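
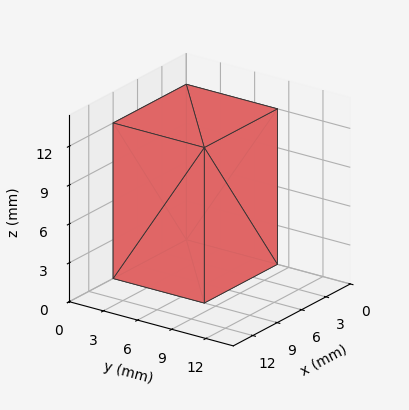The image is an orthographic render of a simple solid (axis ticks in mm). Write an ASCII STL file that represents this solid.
Reading the render: the shape is a rectangular box, roughly 9 × 8 mm footprint and 12 mm tall (dimensions read to the nearest mm from the axis ticks). For the STL, each face is triangulated and given an outward normal.

solid part
  facet normal 0.0000 0.0000 -1.0000
    outer loop
      vertex 9.00 8.00 0.00
      vertex 9.00 0.00 0.00
      vertex 0.00 0.00 0.00
    endloop
  endfacet
  facet normal 0.0000 0.0000 -1.0000
    outer loop
      vertex 0.00 8.00 0.00
      vertex 9.00 8.00 0.00
      vertex 0.00 0.00 0.00
    endloop
  endfacet
  facet normal 0.0000 0.0000 1.0000
    outer loop
      vertex 0.00 0.00 12.00
      vertex 9.00 0.00 12.00
      vertex 9.00 8.00 12.00
    endloop
  endfacet
  facet normal 0.0000 0.0000 1.0000
    outer loop
      vertex 0.00 0.00 12.00
      vertex 9.00 8.00 12.00
      vertex 0.00 8.00 12.00
    endloop
  endfacet
  facet normal 0.0000 -1.0000 0.0000
    outer loop
      vertex 0.00 0.00 0.00
      vertex 9.00 0.00 0.00
      vertex 9.00 0.00 12.00
    endloop
  endfacet
  facet normal 0.0000 -1.0000 0.0000
    outer loop
      vertex 0.00 0.00 0.00
      vertex 9.00 0.00 12.00
      vertex 0.00 0.00 12.00
    endloop
  endfacet
  facet normal 0.0000 1.0000 0.0000
    outer loop
      vertex 9.00 8.00 12.00
      vertex 9.00 8.00 0.00
      vertex 0.00 8.00 0.00
    endloop
  endfacet
  facet normal 0.0000 1.0000 0.0000
    outer loop
      vertex 0.00 8.00 12.00
      vertex 9.00 8.00 12.00
      vertex 0.00 8.00 0.00
    endloop
  endfacet
  facet normal -1.0000 0.0000 0.0000
    outer loop
      vertex 0.00 8.00 12.00
      vertex 0.00 8.00 0.00
      vertex 0.00 0.00 0.00
    endloop
  endfacet
  facet normal -1.0000 0.0000 0.0000
    outer loop
      vertex 0.00 0.00 12.00
      vertex 0.00 8.00 12.00
      vertex 0.00 0.00 0.00
    endloop
  endfacet
  facet normal 1.0000 0.0000 0.0000
    outer loop
      vertex 9.00 0.00 0.00
      vertex 9.00 8.00 0.00
      vertex 9.00 8.00 12.00
    endloop
  endfacet
  facet normal 1.0000 0.0000 0.0000
    outer loop
      vertex 9.00 0.00 0.00
      vertex 9.00 8.00 12.00
      vertex 9.00 0.00 12.00
    endloop
  endfacet
endsolid part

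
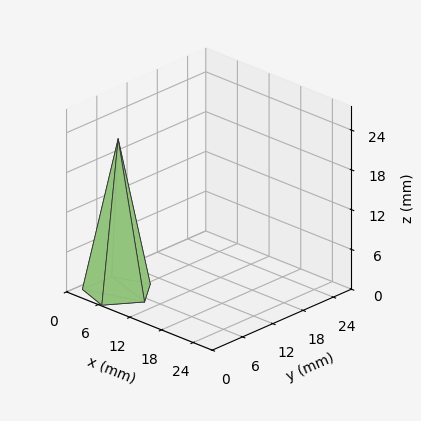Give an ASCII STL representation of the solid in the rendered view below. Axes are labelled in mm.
Reading the render: the shape is a regular 5-sided pyramid, base circumscribed radius ≈ 5 mm, apex at z ≈ 23 mm (dimensions read to the nearest mm from the axis ticks). For the STL, each face is triangulated and given an outward normal.

solid part
  facet normal 0.0000 0.0000 -1.0000
    outer loop
      vertex 1.0 7.9 0.0
      vertex 6.5 9.8 0.0
      vertex 10.0 5.0 0.0
    endloop
  endfacet
  facet normal 0.0000 0.0000 -1.0000
    outer loop
      vertex 1.0 2.1 0.0
      vertex 1.0 7.9 0.0
      vertex 10.0 5.0 0.0
    endloop
  endfacet
  facet normal 0.0000 0.0000 -1.0000
    outer loop
      vertex 6.5 0.2 0.0
      vertex 1.0 2.1 0.0
      vertex 10.0 5.0 0.0
    endloop
  endfacet
  facet normal 0.7958 0.5803 0.1730
    outer loop
      vertex 10.0 5.0 0.0
      vertex 6.5 9.8 0.0
      vertex 5.0 5.0 23.0
    endloop
  endfacet
  facet normal -0.3216 0.9309 0.1733
    outer loop
      vertex 6.5 9.8 0.0
      vertex 1.0 7.9 0.0
      vertex 5.0 5.0 23.0
    endloop
  endfacet
  facet normal -0.9852 0.0000 0.1713
    outer loop
      vertex 1.0 7.9 0.0
      vertex 1.0 2.1 0.0
      vertex 5.0 5.0 23.0
    endloop
  endfacet
  facet normal -0.3216 -0.9309 0.1733
    outer loop
      vertex 1.0 2.1 0.0
      vertex 6.5 0.2 0.0
      vertex 5.0 5.0 23.0
    endloop
  endfacet
  facet normal 0.7958 -0.5803 0.1730
    outer loop
      vertex 6.5 0.2 0.0
      vertex 10.0 5.0 0.0
      vertex 5.0 5.0 23.0
    endloop
  endfacet
endsolid part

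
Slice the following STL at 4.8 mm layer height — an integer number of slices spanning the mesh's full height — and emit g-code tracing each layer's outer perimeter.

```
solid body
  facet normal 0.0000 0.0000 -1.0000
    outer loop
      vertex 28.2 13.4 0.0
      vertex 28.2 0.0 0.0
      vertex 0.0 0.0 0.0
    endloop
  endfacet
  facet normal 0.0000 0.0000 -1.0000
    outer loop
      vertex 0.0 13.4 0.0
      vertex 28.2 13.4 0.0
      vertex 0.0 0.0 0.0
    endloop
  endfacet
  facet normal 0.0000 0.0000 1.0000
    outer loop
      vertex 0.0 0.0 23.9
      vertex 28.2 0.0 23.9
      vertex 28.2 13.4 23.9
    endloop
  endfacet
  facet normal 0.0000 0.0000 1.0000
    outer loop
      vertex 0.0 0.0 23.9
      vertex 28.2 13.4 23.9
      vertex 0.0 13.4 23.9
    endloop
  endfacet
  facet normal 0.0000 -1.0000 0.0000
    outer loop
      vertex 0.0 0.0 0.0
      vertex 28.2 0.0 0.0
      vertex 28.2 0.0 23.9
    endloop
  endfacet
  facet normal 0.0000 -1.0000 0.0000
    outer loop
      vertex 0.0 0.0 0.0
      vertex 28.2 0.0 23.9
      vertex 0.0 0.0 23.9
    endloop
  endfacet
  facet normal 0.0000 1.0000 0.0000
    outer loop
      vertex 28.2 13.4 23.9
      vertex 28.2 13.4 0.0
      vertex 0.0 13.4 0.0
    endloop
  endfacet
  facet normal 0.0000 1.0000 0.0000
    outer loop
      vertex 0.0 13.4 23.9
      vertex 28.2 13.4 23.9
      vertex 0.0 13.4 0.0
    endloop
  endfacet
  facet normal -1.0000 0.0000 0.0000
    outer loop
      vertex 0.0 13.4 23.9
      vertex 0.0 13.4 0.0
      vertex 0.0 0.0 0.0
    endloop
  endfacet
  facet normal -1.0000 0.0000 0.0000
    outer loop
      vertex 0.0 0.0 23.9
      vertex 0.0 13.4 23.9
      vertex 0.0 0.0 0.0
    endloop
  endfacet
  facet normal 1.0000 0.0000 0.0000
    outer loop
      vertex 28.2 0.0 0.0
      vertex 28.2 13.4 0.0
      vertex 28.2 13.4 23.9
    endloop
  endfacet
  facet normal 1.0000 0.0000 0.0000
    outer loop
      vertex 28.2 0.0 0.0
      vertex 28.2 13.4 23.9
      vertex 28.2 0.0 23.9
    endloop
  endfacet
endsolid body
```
; perimeter-only toolpath
G21 ; units = mm
G90 ; absolute positioning
G28 ; home
; layer 1
G0 Z4.8
G0 X0.0 Y0.0
G1 X28.2 Y0.0
G1 X28.2 Y13.4
G1 X0.0 Y13.4
G1 X0.0 Y0.0
; layer 2
G0 Z9.6
G0 X0.0 Y0.0
G1 X28.2 Y0.0
G1 X28.2 Y13.4
G1 X0.0 Y13.4
G1 X0.0 Y0.0
; layer 3
G0 Z14.3
G0 X0.0 Y0.0
G1 X28.2 Y0.0
G1 X28.2 Y13.4
G1 X0.0 Y13.4
G1 X0.0 Y0.0
; layer 4
G0 Z19.1
G0 X0.0 Y0.0
G1 X28.2 Y0.0
G1 X28.2 Y13.4
G1 X0.0 Y13.4
G1 X0.0 Y0.0
; layer 5
G0 Z23.9
G0 X0.0 Y0.0
G1 X28.2 Y0.0
G1 X28.2 Y13.4
G1 X0.0 Y13.4
G1 X0.0 Y0.0
M2 ; end

The solid is a rectangular box, roughly 28.2 × 13.4 mm footprint and 23.9 mm tall. Slicing at Δz = 4.8 mm — 5 equal slices spanning the solid's height, so layer i sits at z = i·h/5 — gives 5 non-empty perimeters. Each is a 4-segment closed polygon; G0 lifts to the layer z and rapids to the start vertex, then G1 traces the edges.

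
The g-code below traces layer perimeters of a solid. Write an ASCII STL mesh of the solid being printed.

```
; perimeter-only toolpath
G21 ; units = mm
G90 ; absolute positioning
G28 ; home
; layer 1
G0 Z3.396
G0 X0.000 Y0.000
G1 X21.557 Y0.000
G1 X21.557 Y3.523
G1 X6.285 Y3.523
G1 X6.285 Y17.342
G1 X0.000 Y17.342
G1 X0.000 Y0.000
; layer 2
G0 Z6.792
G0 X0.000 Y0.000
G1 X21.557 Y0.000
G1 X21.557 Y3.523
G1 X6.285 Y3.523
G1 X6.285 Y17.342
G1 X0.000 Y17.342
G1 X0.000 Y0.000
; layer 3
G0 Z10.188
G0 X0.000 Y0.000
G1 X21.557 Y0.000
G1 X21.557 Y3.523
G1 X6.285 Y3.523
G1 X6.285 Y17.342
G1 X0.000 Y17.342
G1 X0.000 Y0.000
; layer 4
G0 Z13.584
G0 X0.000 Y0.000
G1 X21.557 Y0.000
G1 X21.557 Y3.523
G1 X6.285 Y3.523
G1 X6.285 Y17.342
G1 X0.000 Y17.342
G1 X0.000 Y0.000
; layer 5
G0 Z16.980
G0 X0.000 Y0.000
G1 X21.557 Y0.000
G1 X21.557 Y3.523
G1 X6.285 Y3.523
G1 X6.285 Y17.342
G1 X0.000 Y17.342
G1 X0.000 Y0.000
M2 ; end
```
solid part
  facet normal 0.0000 0.0000 -1.0000
    outer loop
      vertex 21.557 3.523 0.000
      vertex 21.557 0.000 0.000
      vertex 0.000 0.000 0.000
    endloop
  endfacet
  facet normal 0.0000 0.0000 -1.0000
    outer loop
      vertex 6.285 3.523 0.000
      vertex 21.557 3.523 0.000
      vertex 0.000 0.000 0.000
    endloop
  endfacet
  facet normal 0.0000 0.0000 -1.0000
    outer loop
      vertex 6.285 17.342 0.000
      vertex 6.285 3.523 0.000
      vertex 0.000 0.000 0.000
    endloop
  endfacet
  facet normal 0.0000 0.0000 -1.0000
    outer loop
      vertex 0.000 17.342 0.000
      vertex 6.285 17.342 0.000
      vertex 0.000 0.000 0.000
    endloop
  endfacet
  facet normal 0.0000 0.0000 1.0000
    outer loop
      vertex 0.000 0.000 16.980
      vertex 21.557 0.000 16.980
      vertex 21.557 3.523 16.980
    endloop
  endfacet
  facet normal 0.0000 0.0000 1.0000
    outer loop
      vertex 0.000 0.000 16.980
      vertex 21.557 3.523 16.980
      vertex 6.285 3.523 16.980
    endloop
  endfacet
  facet normal 0.0000 0.0000 1.0000
    outer loop
      vertex 0.000 0.000 16.980
      vertex 6.285 3.523 16.980
      vertex 6.285 17.342 16.980
    endloop
  endfacet
  facet normal 0.0000 0.0000 1.0000
    outer loop
      vertex 0.000 0.000 16.980
      vertex 6.285 17.342 16.980
      vertex 0.000 17.342 16.980
    endloop
  endfacet
  facet normal 0.0000 -1.0000 0.0000
    outer loop
      vertex 0.000 0.000 0.000
      vertex 21.557 0.000 0.000
      vertex 21.557 0.000 16.980
    endloop
  endfacet
  facet normal 0.0000 -1.0000 0.0000
    outer loop
      vertex 0.000 0.000 0.000
      vertex 21.557 0.000 16.980
      vertex 0.000 0.000 16.980
    endloop
  endfacet
  facet normal 1.0000 0.0000 0.0000
    outer loop
      vertex 21.557 0.000 0.000
      vertex 21.557 3.523 0.000
      vertex 21.557 3.523 16.980
    endloop
  endfacet
  facet normal 1.0000 0.0000 0.0000
    outer loop
      vertex 21.557 0.000 0.000
      vertex 21.557 3.523 16.980
      vertex 21.557 0.000 16.980
    endloop
  endfacet
  facet normal 0.0000 1.0000 0.0000
    outer loop
      vertex 21.557 3.523 0.000
      vertex 6.285 3.523 0.000
      vertex 6.285 3.523 16.980
    endloop
  endfacet
  facet normal 0.0000 1.0000 0.0000
    outer loop
      vertex 21.557 3.523 0.000
      vertex 6.285 3.523 16.980
      vertex 21.557 3.523 16.980
    endloop
  endfacet
  facet normal 1.0000 0.0000 0.0000
    outer loop
      vertex 6.285 3.523 0.000
      vertex 6.285 17.342 0.000
      vertex 6.285 17.342 16.980
    endloop
  endfacet
  facet normal 1.0000 0.0000 0.0000
    outer loop
      vertex 6.285 3.523 0.000
      vertex 6.285 17.342 16.980
      vertex 6.285 3.523 16.980
    endloop
  endfacet
  facet normal 0.0000 1.0000 0.0000
    outer loop
      vertex 6.285 17.342 0.000
      vertex 0.000 17.342 0.000
      vertex 0.000 17.342 16.980
    endloop
  endfacet
  facet normal 0.0000 1.0000 0.0000
    outer loop
      vertex 6.285 17.342 0.000
      vertex 0.000 17.342 16.980
      vertex 6.285 17.342 16.980
    endloop
  endfacet
  facet normal -1.0000 0.0000 0.0000
    outer loop
      vertex 0.000 17.342 0.000
      vertex 0.000 0.000 0.000
      vertex 0.000 0.000 16.980
    endloop
  endfacet
  facet normal -1.0000 0.0000 0.0000
    outer loop
      vertex 0.000 17.342 0.000
      vertex 0.000 0.000 16.980
      vertex 0.000 17.342 16.980
    endloop
  endfacet
endsolid part

The G0 Z moves step by Δz≈3.396 mm. Every layer's G1 loop is the same polygon, so the solid is a straight extrusion of it from z=0 to z≈17. Closing with flat bottom and top caps and triangulating gives 20 facets — an L-shaped prism: outer 21.6 × 17.3 mm, arm thicknesses ≈ 3.52 mm (horizontal) and 6.29 mm (vertical), extruded 17 mm in z.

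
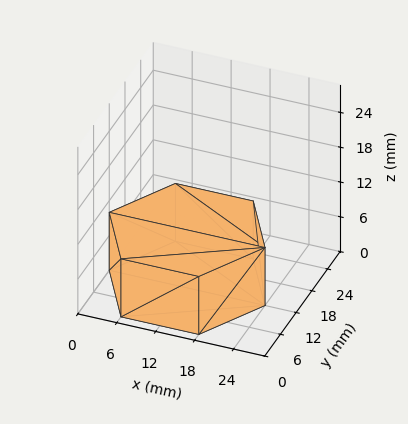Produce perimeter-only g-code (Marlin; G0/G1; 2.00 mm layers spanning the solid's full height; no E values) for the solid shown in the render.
Reading the render: the shape is a regular 6-sided prism (a cylinder approximated with 6 flat sides), circumscribed radius ≈ 12 mm, height ≈ 10 mm (dimensions read to the nearest mm from the axis ticks). For the g-code, the solid's height is divided into equal slices at the stated Δz and each level perimeter traced with G1 moves after a G0 lift.

; perimeter-only toolpath
G21 ; units = mm
G90 ; absolute positioning
G28 ; home
; layer 1
G0 Z2.00
G0 X24.00 Y12.00
G1 X18.00 Y22.39
G1 X6.00 Y22.39
G1 X0.00 Y12.00
G1 X6.00 Y1.61
G1 X18.00 Y1.61
G1 X24.00 Y12.00
; layer 2
G0 Z4.00
G0 X24.00 Y12.00
G1 X18.00 Y22.39
G1 X6.00 Y22.39
G1 X0.00 Y12.00
G1 X6.00 Y1.61
G1 X18.00 Y1.61
G1 X24.00 Y12.00
; layer 3
G0 Z6.00
G0 X24.00 Y12.00
G1 X18.00 Y22.39
G1 X6.00 Y22.39
G1 X0.00 Y12.00
G1 X6.00 Y1.61
G1 X18.00 Y1.61
G1 X24.00 Y12.00
; layer 4
G0 Z8.00
G0 X24.00 Y12.00
G1 X18.00 Y22.39
G1 X6.00 Y22.39
G1 X0.00 Y12.00
G1 X6.00 Y1.61
G1 X18.00 Y1.61
G1 X24.00 Y12.00
; layer 5
G0 Z10.00
G0 X24.00 Y12.00
G1 X18.00 Y22.39
G1 X6.00 Y22.39
G1 X0.00 Y12.00
G1 X6.00 Y1.61
G1 X18.00 Y1.61
G1 X24.00 Y12.00
M2 ; end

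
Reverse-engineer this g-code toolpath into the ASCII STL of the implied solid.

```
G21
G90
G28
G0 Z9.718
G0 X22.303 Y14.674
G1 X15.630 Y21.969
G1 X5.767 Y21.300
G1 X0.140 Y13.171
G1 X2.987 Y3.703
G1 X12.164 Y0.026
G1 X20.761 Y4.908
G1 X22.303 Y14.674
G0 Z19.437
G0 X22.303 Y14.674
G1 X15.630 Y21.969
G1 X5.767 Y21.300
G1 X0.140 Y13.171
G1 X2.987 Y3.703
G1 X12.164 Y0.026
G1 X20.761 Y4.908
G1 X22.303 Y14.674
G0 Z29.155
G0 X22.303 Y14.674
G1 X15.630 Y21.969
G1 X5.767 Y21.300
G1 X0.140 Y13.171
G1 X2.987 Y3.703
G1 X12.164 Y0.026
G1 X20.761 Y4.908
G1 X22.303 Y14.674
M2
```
solid part
  facet normal 0.0000 0.0000 -1.0000
    outer loop
      vertex 5.767 21.300 0.000
      vertex 15.630 21.969 0.000
      vertex 22.303 14.674 0.000
    endloop
  endfacet
  facet normal 0.0000 0.0000 -1.0000
    outer loop
      vertex 0.140 13.171 0.000
      vertex 5.767 21.300 0.000
      vertex 22.303 14.674 0.000
    endloop
  endfacet
  facet normal 0.0000 0.0000 -1.0000
    outer loop
      vertex 2.987 3.703 0.000
      vertex 0.140 13.171 0.000
      vertex 22.303 14.674 0.000
    endloop
  endfacet
  facet normal 0.0000 0.0000 -1.0000
    outer loop
      vertex 12.164 0.026 0.000
      vertex 2.987 3.703 0.000
      vertex 22.303 14.674 0.000
    endloop
  endfacet
  facet normal 0.0000 0.0000 -1.0000
    outer loop
      vertex 20.761 4.908 0.000
      vertex 12.164 0.026 0.000
      vertex 22.303 14.674 0.000
    endloop
  endfacet
  facet normal 0.0000 0.0000 1.0000
    outer loop
      vertex 22.303 14.674 29.155
      vertex 15.630 21.969 29.155
      vertex 5.767 21.300 29.155
    endloop
  endfacet
  facet normal 0.0000 0.0000 1.0000
    outer loop
      vertex 22.303 14.674 29.155
      vertex 5.767 21.300 29.155
      vertex 0.140 13.171 29.155
    endloop
  endfacet
  facet normal 0.0000 0.0000 1.0000
    outer loop
      vertex 22.303 14.674 29.155
      vertex 0.140 13.171 29.155
      vertex 2.987 3.703 29.155
    endloop
  endfacet
  facet normal 0.0000 0.0000 1.0000
    outer loop
      vertex 22.303 14.674 29.155
      vertex 2.987 3.703 29.155
      vertex 12.164 0.026 29.155
    endloop
  endfacet
  facet normal 0.0000 0.0000 1.0000
    outer loop
      vertex 22.303 14.674 29.155
      vertex 12.164 0.026 29.155
      vertex 20.761 4.908 29.155
    endloop
  endfacet
  facet normal 0.7379 0.6750 0.0000
    outer loop
      vertex 22.303 14.674 0.000
      vertex 15.630 21.969 0.000
      vertex 15.630 21.969 29.155
    endloop
  endfacet
  facet normal 0.7379 0.6750 0.0000
    outer loop
      vertex 22.303 14.674 0.000
      vertex 15.630 21.969 29.155
      vertex 22.303 14.674 29.155
    endloop
  endfacet
  facet normal -0.0677 0.9977 0.0000
    outer loop
      vertex 15.630 21.969 0.000
      vertex 5.767 21.300 0.000
      vertex 5.767 21.300 29.155
    endloop
  endfacet
  facet normal -0.0677 0.9977 0.0000
    outer loop
      vertex 15.630 21.969 0.000
      vertex 5.767 21.300 29.155
      vertex 15.630 21.969 29.155
    endloop
  endfacet
  facet normal -0.8222 0.5692 0.0000
    outer loop
      vertex 5.767 21.300 0.000
      vertex 0.140 13.171 0.000
      vertex 0.140 13.171 29.155
    endloop
  endfacet
  facet normal -0.8222 0.5692 0.0000
    outer loop
      vertex 5.767 21.300 0.000
      vertex 0.140 13.171 29.155
      vertex 5.767 21.300 29.155
    endloop
  endfacet
  facet normal -0.9576 -0.2880 0.0000
    outer loop
      vertex 0.140 13.171 0.000
      vertex 2.987 3.703 0.000
      vertex 2.987 3.703 29.155
    endloop
  endfacet
  facet normal -0.9576 -0.2880 0.0000
    outer loop
      vertex 0.140 13.171 0.000
      vertex 2.987 3.703 29.155
      vertex 0.140 13.171 29.155
    endloop
  endfacet
  facet normal -0.3719 -0.9283 0.0000
    outer loop
      vertex 2.987 3.703 0.000
      vertex 12.164 0.026 0.000
      vertex 12.164 0.026 29.155
    endloop
  endfacet
  facet normal -0.3719 -0.9283 0.0000
    outer loop
      vertex 2.987 3.703 0.000
      vertex 12.164 0.026 29.155
      vertex 2.987 3.703 29.155
    endloop
  endfacet
  facet normal 0.4938 -0.8696 0.0000
    outer loop
      vertex 12.164 0.026 0.000
      vertex 20.761 4.908 0.000
      vertex 20.761 4.908 29.155
    endloop
  endfacet
  facet normal 0.4938 -0.8696 0.0000
    outer loop
      vertex 12.164 0.026 0.000
      vertex 20.761 4.908 29.155
      vertex 12.164 0.026 29.155
    endloop
  endfacet
  facet normal 0.9878 -0.1560 0.0000
    outer loop
      vertex 20.761 4.908 0.000
      vertex 22.303 14.674 0.000
      vertex 22.303 14.674 29.155
    endloop
  endfacet
  facet normal 0.9878 -0.1560 0.0000
    outer loop
      vertex 20.761 4.908 0.000
      vertex 22.303 14.674 29.155
      vertex 20.761 4.908 29.155
    endloop
  endfacet
endsolid part

The G0 Z moves step by Δz≈9.718 mm. Every layer's G1 loop is the same polygon, so the solid is a straight extrusion of it from z=0 to z≈29.2. Closing with flat bottom and top caps and triangulating gives 24 facets — a regular 7-sided prism (a cylinder approximated with 7 flat sides), circumscribed radius ≈ 11.4 mm, height ≈ 29.2 mm.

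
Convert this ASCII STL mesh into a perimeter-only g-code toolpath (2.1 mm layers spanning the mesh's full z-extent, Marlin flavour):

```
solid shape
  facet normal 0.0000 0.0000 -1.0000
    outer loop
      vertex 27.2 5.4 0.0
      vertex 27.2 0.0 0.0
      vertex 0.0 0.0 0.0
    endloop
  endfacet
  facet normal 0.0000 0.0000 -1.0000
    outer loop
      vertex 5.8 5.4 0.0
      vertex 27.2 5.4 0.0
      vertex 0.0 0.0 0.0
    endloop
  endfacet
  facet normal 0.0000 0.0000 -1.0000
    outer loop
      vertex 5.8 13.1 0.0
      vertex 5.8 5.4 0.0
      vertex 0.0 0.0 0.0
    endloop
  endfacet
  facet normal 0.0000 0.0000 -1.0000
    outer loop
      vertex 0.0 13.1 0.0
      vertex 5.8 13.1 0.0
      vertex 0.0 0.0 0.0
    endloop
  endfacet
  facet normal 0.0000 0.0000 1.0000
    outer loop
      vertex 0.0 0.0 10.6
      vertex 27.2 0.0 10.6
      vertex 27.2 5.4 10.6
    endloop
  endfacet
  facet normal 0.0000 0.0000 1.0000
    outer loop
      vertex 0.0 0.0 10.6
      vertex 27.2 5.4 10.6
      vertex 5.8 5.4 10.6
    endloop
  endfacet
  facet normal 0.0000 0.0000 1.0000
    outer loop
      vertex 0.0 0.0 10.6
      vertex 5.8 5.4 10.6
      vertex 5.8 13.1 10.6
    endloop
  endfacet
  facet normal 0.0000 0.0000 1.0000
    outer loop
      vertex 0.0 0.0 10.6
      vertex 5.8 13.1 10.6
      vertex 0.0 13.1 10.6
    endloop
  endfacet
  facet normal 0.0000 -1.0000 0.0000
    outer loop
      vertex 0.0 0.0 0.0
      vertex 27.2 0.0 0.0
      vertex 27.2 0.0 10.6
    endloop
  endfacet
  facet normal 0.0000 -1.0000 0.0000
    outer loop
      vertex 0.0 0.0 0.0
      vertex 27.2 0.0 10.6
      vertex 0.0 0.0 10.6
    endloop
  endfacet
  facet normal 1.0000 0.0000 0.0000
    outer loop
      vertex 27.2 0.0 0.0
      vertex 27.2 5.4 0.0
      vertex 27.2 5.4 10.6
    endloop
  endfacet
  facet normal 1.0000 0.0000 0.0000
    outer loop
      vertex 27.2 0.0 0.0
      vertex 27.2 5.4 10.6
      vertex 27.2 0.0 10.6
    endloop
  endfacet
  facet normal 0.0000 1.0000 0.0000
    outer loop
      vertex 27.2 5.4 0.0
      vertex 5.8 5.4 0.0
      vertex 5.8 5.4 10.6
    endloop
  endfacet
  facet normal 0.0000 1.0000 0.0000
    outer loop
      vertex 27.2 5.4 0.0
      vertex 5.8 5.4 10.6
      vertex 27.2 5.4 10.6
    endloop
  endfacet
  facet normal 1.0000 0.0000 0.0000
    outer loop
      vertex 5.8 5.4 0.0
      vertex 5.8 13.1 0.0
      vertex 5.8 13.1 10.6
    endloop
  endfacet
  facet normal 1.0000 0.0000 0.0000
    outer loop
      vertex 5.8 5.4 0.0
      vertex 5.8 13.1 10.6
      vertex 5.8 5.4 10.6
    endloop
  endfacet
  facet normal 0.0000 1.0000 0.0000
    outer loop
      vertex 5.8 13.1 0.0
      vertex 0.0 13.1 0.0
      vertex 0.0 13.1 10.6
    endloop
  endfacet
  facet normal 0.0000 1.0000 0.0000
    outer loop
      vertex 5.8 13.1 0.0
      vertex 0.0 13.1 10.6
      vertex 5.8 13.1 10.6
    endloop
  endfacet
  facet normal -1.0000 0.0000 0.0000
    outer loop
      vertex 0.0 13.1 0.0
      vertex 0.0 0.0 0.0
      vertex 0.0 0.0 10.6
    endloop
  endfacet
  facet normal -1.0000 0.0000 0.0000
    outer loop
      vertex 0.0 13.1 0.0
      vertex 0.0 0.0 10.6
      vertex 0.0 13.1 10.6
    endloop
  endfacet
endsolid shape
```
; perimeter-only toolpath
G21 ; units = mm
G90 ; absolute positioning
G28 ; home
; layer 1
G0 Z2.1
G0 X0.0 Y0.0
G1 X27.2 Y0.0
G1 X27.2 Y5.4
G1 X5.8 Y5.4
G1 X5.8 Y13.1
G1 X0.0 Y13.1
G1 X0.0 Y0.0
; layer 2
G0 Z4.2
G0 X0.0 Y0.0
G1 X27.2 Y0.0
G1 X27.2 Y5.4
G1 X5.8 Y5.4
G1 X5.8 Y13.1
G1 X0.0 Y13.1
G1 X0.0 Y0.0
; layer 3
G0 Z6.4
G0 X0.0 Y0.0
G1 X27.2 Y0.0
G1 X27.2 Y5.4
G1 X5.8 Y5.4
G1 X5.8 Y13.1
G1 X0.0 Y13.1
G1 X0.0 Y0.0
; layer 4
G0 Z8.5
G0 X0.0 Y0.0
G1 X27.2 Y0.0
G1 X27.2 Y5.4
G1 X5.8 Y5.4
G1 X5.8 Y13.1
G1 X0.0 Y13.1
G1 X0.0 Y0.0
; layer 5
G0 Z10.6
G0 X0.0 Y0.0
G1 X27.2 Y0.0
G1 X27.2 Y5.4
G1 X5.8 Y5.4
G1 X5.8 Y13.1
G1 X0.0 Y13.1
G1 X0.0 Y0.0
M2 ; end

The solid is an L-shaped prism: outer 27.2 × 13.1 mm, arm thicknesses ≈ 5.4 mm (horizontal) and 5.8 mm (vertical), extruded 10.6 mm in z. Slicing at Δz = 2.1 mm — 5 equal slices spanning the solid's height, so layer i sits at z = i·h/5 — gives 5 non-empty perimeters. Each is a 6-segment closed polygon; G0 lifts to the layer z and rapids to the start vertex, then G1 traces the edges.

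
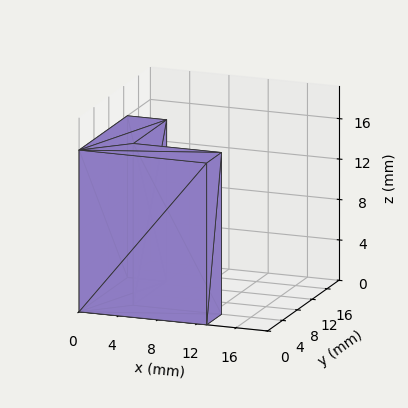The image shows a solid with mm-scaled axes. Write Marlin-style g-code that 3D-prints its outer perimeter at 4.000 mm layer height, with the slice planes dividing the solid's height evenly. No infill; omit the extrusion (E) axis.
Reading the render: the shape is an L-shaped prism: outer 13 × 13 mm, arm thicknesses ≈ 4 mm (horizontal) and 4 mm (vertical), extruded 16 mm in z (dimensions read to the nearest mm from the axis ticks). For the g-code, the solid's height is divided into equal slices at the stated Δz and each level perimeter traced with G1 moves after a G0 lift.

; perimeter-only toolpath
G21 ; units = mm
G90 ; absolute positioning
G28 ; home
; layer 1
G0 Z4.000
G0 X0.000 Y0.000
G1 X13.000 Y0.000
G1 X13.000 Y4.000
G1 X4.000 Y4.000
G1 X4.000 Y13.000
G1 X0.000 Y13.000
G1 X0.000 Y0.000
; layer 2
G0 Z8.000
G0 X0.000 Y0.000
G1 X13.000 Y0.000
G1 X13.000 Y4.000
G1 X4.000 Y4.000
G1 X4.000 Y13.000
G1 X0.000 Y13.000
G1 X0.000 Y0.000
; layer 3
G0 Z12.000
G0 X0.000 Y0.000
G1 X13.000 Y0.000
G1 X13.000 Y4.000
G1 X4.000 Y4.000
G1 X4.000 Y13.000
G1 X0.000 Y13.000
G1 X0.000 Y0.000
; layer 4
G0 Z16.000
G0 X0.000 Y0.000
G1 X13.000 Y0.000
G1 X13.000 Y4.000
G1 X4.000 Y4.000
G1 X4.000 Y13.000
G1 X0.000 Y13.000
G1 X0.000 Y0.000
M2 ; end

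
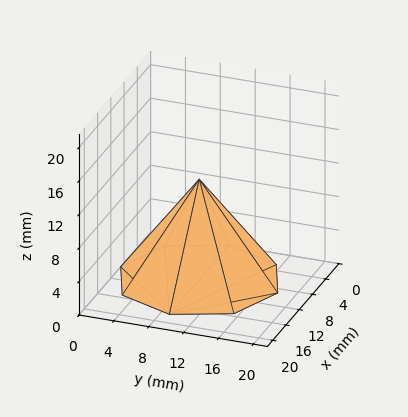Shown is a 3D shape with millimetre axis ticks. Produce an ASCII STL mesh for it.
Reading the render: the shape is a regular 8-sided pyramid, base circumscribed radius ≈ 9 mm, apex at z ≈ 12 mm (dimensions read to the nearest mm from the axis ticks). For the STL, each face is triangulated and given an outward normal.

solid part
  facet normal 0.0000 0.0000 -1.0000
    outer loop
      vertex 9.0 18.0 0.0
      vertex 15.4 15.4 0.0
      vertex 18.0 9.0 0.0
    endloop
  endfacet
  facet normal 0.0000 0.0000 -1.0000
    outer loop
      vertex 2.6 15.4 0.0
      vertex 9.0 18.0 0.0
      vertex 18.0 9.0 0.0
    endloop
  endfacet
  facet normal 0.0000 0.0000 -1.0000
    outer loop
      vertex 0.0 9.0 0.0
      vertex 2.6 15.4 0.0
      vertex 18.0 9.0 0.0
    endloop
  endfacet
  facet normal 0.0000 0.0000 -1.0000
    outer loop
      vertex 2.6 2.6 0.0
      vertex 0.0 9.0 0.0
      vertex 18.0 9.0 0.0
    endloop
  endfacet
  facet normal 0.0000 0.0000 -1.0000
    outer loop
      vertex 9.0 0.0 0.0
      vertex 2.6 2.6 0.0
      vertex 18.0 9.0 0.0
    endloop
  endfacet
  facet normal 0.0000 0.0000 -1.0000
    outer loop
      vertex 15.4 2.6 0.0
      vertex 9.0 0.0 0.0
      vertex 18.0 9.0 0.0
    endloop
  endfacet
  facet normal 0.7608 0.3091 0.5706
    outer loop
      vertex 18.0 9.0 0.0
      vertex 15.4 15.4 0.0
      vertex 9.0 9.0 12.0
    endloop
  endfacet
  facet normal 0.3091 0.7608 0.5706
    outer loop
      vertex 15.4 15.4 0.0
      vertex 9.0 18.0 0.0
      vertex 9.0 9.0 12.0
    endloop
  endfacet
  facet normal -0.3091 0.7608 0.5706
    outer loop
      vertex 9.0 18.0 0.0
      vertex 2.6 15.4 0.0
      vertex 9.0 9.0 12.0
    endloop
  endfacet
  facet normal -0.7608 0.3091 0.5706
    outer loop
      vertex 2.6 15.4 0.0
      vertex 0.0 9.0 0.0
      vertex 9.0 9.0 12.0
    endloop
  endfacet
  facet normal -0.7608 -0.3091 0.5706
    outer loop
      vertex 0.0 9.0 0.0
      vertex 2.6 2.6 0.0
      vertex 9.0 9.0 12.0
    endloop
  endfacet
  facet normal -0.3091 -0.7608 0.5706
    outer loop
      vertex 2.6 2.6 0.0
      vertex 9.0 0.0 0.0
      vertex 9.0 9.0 12.0
    endloop
  endfacet
  facet normal 0.3091 -0.7608 0.5706
    outer loop
      vertex 9.0 0.0 0.0
      vertex 15.4 2.6 0.0
      vertex 9.0 9.0 12.0
    endloop
  endfacet
  facet normal 0.7608 -0.3091 0.5706
    outer loop
      vertex 15.4 2.6 0.0
      vertex 18.0 9.0 0.0
      vertex 9.0 9.0 12.0
    endloop
  endfacet
endsolid part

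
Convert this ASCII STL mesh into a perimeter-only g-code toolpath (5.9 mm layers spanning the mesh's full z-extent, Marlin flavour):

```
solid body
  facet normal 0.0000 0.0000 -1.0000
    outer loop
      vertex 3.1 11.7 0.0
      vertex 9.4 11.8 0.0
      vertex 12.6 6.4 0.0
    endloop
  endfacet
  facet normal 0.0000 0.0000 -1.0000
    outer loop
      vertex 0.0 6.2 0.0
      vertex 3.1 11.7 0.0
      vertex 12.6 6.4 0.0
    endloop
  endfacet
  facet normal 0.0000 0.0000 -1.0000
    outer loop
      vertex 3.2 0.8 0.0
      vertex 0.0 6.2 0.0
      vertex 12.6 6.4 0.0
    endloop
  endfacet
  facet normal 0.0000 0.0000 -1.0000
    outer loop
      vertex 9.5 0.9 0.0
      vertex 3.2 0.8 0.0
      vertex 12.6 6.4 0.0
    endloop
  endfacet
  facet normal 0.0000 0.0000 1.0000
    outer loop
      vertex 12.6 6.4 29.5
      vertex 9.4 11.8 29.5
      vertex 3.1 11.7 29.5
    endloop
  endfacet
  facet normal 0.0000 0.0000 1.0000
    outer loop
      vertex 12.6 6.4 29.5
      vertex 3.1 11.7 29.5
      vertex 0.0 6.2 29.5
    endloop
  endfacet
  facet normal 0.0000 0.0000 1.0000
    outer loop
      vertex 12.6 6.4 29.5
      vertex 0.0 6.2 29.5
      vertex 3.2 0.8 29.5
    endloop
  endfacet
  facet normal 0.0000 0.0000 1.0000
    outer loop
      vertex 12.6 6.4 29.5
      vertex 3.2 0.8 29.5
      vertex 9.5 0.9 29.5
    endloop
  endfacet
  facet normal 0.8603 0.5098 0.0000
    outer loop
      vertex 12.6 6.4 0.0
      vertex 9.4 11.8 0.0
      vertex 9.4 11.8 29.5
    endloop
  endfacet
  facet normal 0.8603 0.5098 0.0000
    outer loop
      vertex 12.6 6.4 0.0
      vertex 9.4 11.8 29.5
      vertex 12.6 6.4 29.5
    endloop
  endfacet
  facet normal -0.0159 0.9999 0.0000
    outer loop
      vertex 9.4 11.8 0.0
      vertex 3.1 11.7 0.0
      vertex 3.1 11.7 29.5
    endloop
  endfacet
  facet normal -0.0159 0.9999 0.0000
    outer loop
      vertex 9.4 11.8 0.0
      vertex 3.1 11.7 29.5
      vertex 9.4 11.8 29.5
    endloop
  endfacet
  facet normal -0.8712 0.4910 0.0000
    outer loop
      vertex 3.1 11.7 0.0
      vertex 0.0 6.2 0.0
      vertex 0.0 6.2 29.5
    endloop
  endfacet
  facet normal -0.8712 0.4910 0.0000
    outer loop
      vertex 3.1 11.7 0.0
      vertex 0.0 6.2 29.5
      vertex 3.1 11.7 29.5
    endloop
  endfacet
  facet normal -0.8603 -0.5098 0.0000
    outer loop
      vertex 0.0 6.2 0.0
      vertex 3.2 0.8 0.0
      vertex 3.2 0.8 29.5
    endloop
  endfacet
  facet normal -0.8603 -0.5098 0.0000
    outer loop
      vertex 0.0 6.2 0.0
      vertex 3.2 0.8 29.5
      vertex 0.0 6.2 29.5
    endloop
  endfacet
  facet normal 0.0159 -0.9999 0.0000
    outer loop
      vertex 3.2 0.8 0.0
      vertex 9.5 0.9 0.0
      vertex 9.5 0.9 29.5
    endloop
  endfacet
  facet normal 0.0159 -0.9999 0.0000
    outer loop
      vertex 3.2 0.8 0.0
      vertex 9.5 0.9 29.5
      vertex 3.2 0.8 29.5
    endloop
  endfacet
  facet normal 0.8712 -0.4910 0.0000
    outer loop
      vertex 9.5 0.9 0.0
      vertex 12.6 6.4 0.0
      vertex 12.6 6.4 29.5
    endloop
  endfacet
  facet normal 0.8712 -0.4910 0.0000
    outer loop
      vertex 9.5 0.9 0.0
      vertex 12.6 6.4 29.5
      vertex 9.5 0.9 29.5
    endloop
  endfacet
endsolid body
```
; perimeter-only toolpath
G21 ; units = mm
G90 ; absolute positioning
G28 ; home
; layer 1
G0 Z5.9
G0 X12.6 Y6.4
G1 X9.4 Y11.8
G1 X3.1 Y11.7
G1 X0.0 Y6.2
G1 X3.2 Y0.8
G1 X9.5 Y0.9
G1 X12.6 Y6.4
; layer 2
G0 Z11.8
G0 X12.6 Y6.4
G1 X9.4 Y11.8
G1 X3.1 Y11.7
G1 X0.0 Y6.2
G1 X3.2 Y0.8
G1 X9.5 Y0.9
G1 X12.6 Y6.4
; layer 3
G0 Z17.7
G0 X12.6 Y6.4
G1 X9.4 Y11.8
G1 X3.1 Y11.7
G1 X0.0 Y6.2
G1 X3.2 Y0.8
G1 X9.5 Y0.9
G1 X12.6 Y6.4
; layer 4
G0 Z23.6
G0 X12.6 Y6.4
G1 X9.4 Y11.8
G1 X3.1 Y11.7
G1 X0.0 Y6.2
G1 X3.2 Y0.8
G1 X9.5 Y0.9
G1 X12.6 Y6.4
; layer 5
G0 Z29.5
G0 X12.6 Y6.4
G1 X9.4 Y11.8
G1 X3.1 Y11.7
G1 X0.0 Y6.2
G1 X3.2 Y0.8
G1 X9.5 Y0.9
G1 X12.6 Y6.4
M2 ; end

The solid is a regular 6-sided prism (a cylinder approximated with 6 flat sides), circumscribed radius ≈ 6.3 mm, height ≈ 29.5 mm. Slicing at Δz = 5.9 mm — 5 equal slices spanning the solid's height, so layer i sits at z = i·h/5 — gives 5 non-empty perimeters. Each is a 6-segment closed polygon; G0 lifts to the layer z and rapids to the start vertex, then G1 traces the edges.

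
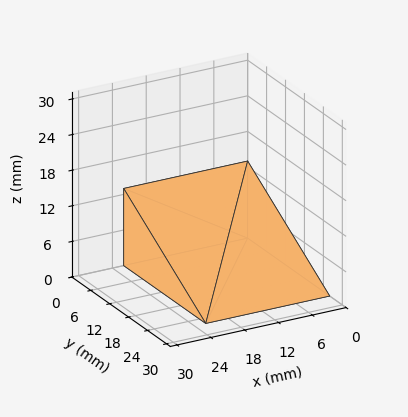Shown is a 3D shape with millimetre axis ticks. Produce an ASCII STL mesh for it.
Reading the render: the shape is a wedge (ramp): 22 × 26 mm base, rising to 13 mm along the y=0 edge and sloping linearly to z=0 at y=26 (dimensions read to the nearest mm from the axis ticks). For the STL, each face is triangulated and given an outward normal.

solid part
  facet normal 0.0000 0.0000 -1.0000
    outer loop
      vertex 22.000 26.000 0.000
      vertex 22.000 0.000 0.000
      vertex 0.000 0.000 0.000
    endloop
  endfacet
  facet normal 0.0000 0.0000 -1.0000
    outer loop
      vertex 0.000 26.000 0.000
      vertex 22.000 26.000 0.000
      vertex 0.000 0.000 0.000
    endloop
  endfacet
  facet normal 0.0000 -1.0000 0.0000
    outer loop
      vertex 0.000 0.000 0.000
      vertex 22.000 0.000 0.000
      vertex 22.000 0.000 13.000
    endloop
  endfacet
  facet normal 0.0000 -1.0000 0.0000
    outer loop
      vertex 0.000 0.000 0.000
      vertex 22.000 0.000 13.000
      vertex 0.000 0.000 13.000
    endloop
  endfacet
  facet normal 0.0000 0.4472 0.8944
    outer loop
      vertex 0.000 0.000 13.000
      vertex 22.000 0.000 13.000
      vertex 22.000 26.000 0.000
    endloop
  endfacet
  facet normal 0.0000 0.4472 0.8944
    outer loop
      vertex 0.000 0.000 13.000
      vertex 22.000 26.000 0.000
      vertex 0.000 26.000 0.000
    endloop
  endfacet
  facet normal -1.0000 0.0000 0.0000
    outer loop
      vertex 0.000 0.000 13.000
      vertex 0.000 26.000 0.000
      vertex 0.000 0.000 0.000
    endloop
  endfacet
  facet normal 1.0000 0.0000 0.0000
    outer loop
      vertex 22.000 0.000 0.000
      vertex 22.000 26.000 0.000
      vertex 22.000 0.000 13.000
    endloop
  endfacet
endsolid part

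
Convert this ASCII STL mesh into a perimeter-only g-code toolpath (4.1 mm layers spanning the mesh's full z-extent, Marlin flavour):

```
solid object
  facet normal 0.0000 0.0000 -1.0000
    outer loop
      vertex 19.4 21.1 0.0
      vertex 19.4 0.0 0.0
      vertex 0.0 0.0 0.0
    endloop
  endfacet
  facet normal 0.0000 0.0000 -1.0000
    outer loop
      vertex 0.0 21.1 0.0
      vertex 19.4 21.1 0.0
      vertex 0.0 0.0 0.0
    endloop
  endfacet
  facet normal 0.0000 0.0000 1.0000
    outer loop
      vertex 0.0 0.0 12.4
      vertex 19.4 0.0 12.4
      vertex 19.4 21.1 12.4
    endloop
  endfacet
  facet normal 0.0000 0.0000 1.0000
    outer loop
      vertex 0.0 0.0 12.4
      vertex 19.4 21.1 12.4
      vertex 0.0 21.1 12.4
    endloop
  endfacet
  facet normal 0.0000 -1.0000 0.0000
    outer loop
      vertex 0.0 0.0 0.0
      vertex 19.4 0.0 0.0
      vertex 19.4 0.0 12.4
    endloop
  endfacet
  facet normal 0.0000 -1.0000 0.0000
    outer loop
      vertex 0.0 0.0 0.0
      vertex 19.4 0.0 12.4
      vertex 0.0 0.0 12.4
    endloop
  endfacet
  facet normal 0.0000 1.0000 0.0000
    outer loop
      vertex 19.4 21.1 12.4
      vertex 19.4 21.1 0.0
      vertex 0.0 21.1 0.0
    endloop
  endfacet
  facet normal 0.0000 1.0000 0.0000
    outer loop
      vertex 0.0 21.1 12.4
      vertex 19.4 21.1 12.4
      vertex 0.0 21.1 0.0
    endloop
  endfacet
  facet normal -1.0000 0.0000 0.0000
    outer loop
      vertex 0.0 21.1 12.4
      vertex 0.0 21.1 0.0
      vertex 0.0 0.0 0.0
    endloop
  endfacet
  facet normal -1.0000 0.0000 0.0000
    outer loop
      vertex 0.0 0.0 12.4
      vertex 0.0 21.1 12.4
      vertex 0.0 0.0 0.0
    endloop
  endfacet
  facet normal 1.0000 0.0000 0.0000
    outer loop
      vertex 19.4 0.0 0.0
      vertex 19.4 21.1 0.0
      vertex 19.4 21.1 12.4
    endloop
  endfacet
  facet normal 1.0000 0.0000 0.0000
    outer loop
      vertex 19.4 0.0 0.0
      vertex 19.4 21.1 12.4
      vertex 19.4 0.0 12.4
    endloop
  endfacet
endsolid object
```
; perimeter-only toolpath
G21 ; units = mm
G90 ; absolute positioning
G28 ; home
; layer 1
G0 Z4.1
G0 X0.0 Y0.0
G1 X19.4 Y0.0
G1 X19.4 Y21.1
G1 X0.0 Y21.1
G1 X0.0 Y0.0
; layer 2
G0 Z8.3
G0 X0.0 Y0.0
G1 X19.4 Y0.0
G1 X19.4 Y21.1
G1 X0.0 Y21.1
G1 X0.0 Y0.0
; layer 3
G0 Z12.4
G0 X0.0 Y0.0
G1 X19.4 Y0.0
G1 X19.4 Y21.1
G1 X0.0 Y21.1
G1 X0.0 Y0.0
M2 ; end

The solid is a rectangular box, roughly 19.4 × 21.1 mm footprint and 12.4 mm tall. Slicing at Δz = 4.1 mm — 3 equal slices spanning the solid's height, so layer i sits at z = i·h/3 — gives 3 non-empty perimeters. Each is a 4-segment closed polygon; G0 lifts to the layer z and rapids to the start vertex, then G1 traces the edges.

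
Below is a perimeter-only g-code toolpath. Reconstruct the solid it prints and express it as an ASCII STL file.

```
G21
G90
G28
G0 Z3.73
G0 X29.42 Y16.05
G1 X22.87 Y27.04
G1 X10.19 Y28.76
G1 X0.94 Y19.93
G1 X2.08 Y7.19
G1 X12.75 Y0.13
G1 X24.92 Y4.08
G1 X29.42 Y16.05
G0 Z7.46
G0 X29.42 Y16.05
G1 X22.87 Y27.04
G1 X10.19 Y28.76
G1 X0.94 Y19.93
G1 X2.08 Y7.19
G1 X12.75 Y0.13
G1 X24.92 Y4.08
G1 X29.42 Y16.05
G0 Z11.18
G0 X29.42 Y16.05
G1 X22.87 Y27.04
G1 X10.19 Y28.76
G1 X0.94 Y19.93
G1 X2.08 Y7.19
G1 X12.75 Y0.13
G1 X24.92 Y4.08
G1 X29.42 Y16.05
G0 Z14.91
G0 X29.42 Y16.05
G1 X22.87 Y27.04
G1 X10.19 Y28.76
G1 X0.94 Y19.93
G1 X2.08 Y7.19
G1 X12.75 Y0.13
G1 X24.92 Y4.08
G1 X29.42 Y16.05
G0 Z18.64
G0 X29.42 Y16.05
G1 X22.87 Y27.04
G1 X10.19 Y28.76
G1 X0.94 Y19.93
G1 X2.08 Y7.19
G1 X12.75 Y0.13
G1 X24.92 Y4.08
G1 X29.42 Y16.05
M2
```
solid part
  facet normal 0.0000 0.0000 -1.0000
    outer loop
      vertex 10.19 28.76 0.00
      vertex 22.87 27.04 0.00
      vertex 29.42 16.05 0.00
    endloop
  endfacet
  facet normal 0.0000 0.0000 -1.0000
    outer loop
      vertex 0.94 19.93 0.00
      vertex 10.19 28.76 0.00
      vertex 29.42 16.05 0.00
    endloop
  endfacet
  facet normal 0.0000 0.0000 -1.0000
    outer loop
      vertex 2.08 7.19 0.00
      vertex 0.94 19.93 0.00
      vertex 29.42 16.05 0.00
    endloop
  endfacet
  facet normal 0.0000 0.0000 -1.0000
    outer loop
      vertex 12.75 0.13 0.00
      vertex 2.08 7.19 0.00
      vertex 29.42 16.05 0.00
    endloop
  endfacet
  facet normal 0.0000 0.0000 -1.0000
    outer loop
      vertex 24.92 4.08 0.00
      vertex 12.75 0.13 0.00
      vertex 29.42 16.05 0.00
    endloop
  endfacet
  facet normal 0.0000 0.0000 1.0000
    outer loop
      vertex 29.42 16.05 18.64
      vertex 22.87 27.04 18.64
      vertex 10.19 28.76 18.64
    endloop
  endfacet
  facet normal 0.0000 0.0000 1.0000
    outer loop
      vertex 29.42 16.05 18.64
      vertex 10.19 28.76 18.64
      vertex 0.94 19.93 18.64
    endloop
  endfacet
  facet normal 0.0000 0.0000 1.0000
    outer loop
      vertex 29.42 16.05 18.64
      vertex 0.94 19.93 18.64
      vertex 2.08 7.19 18.64
    endloop
  endfacet
  facet normal 0.0000 0.0000 1.0000
    outer loop
      vertex 29.42 16.05 18.64
      vertex 2.08 7.19 18.64
      vertex 12.75 0.13 18.64
    endloop
  endfacet
  facet normal 0.0000 0.0000 1.0000
    outer loop
      vertex 29.42 16.05 18.64
      vertex 12.75 0.13 18.64
      vertex 24.92 4.08 18.64
    endloop
  endfacet
  facet normal 0.8590 0.5120 0.0000
    outer loop
      vertex 29.42 16.05 0.00
      vertex 22.87 27.04 0.00
      vertex 22.87 27.04 18.64
    endloop
  endfacet
  facet normal 0.8590 0.5120 0.0000
    outer loop
      vertex 29.42 16.05 0.00
      vertex 22.87 27.04 18.64
      vertex 29.42 16.05 18.64
    endloop
  endfacet
  facet normal 0.1344 0.9909 0.0000
    outer loop
      vertex 22.87 27.04 0.00
      vertex 10.19 28.76 0.00
      vertex 10.19 28.76 18.64
    endloop
  endfacet
  facet normal 0.1344 0.9909 0.0000
    outer loop
      vertex 22.87 27.04 0.00
      vertex 10.19 28.76 18.64
      vertex 22.87 27.04 18.64
    endloop
  endfacet
  facet normal -0.6905 0.7233 0.0000
    outer loop
      vertex 10.19 28.76 0.00
      vertex 0.94 19.93 0.00
      vertex 0.94 19.93 18.64
    endloop
  endfacet
  facet normal -0.6905 0.7233 0.0000
    outer loop
      vertex 10.19 28.76 0.00
      vertex 0.94 19.93 18.64
      vertex 10.19 28.76 18.64
    endloop
  endfacet
  facet normal -0.9960 -0.0891 0.0000
    outer loop
      vertex 0.94 19.93 0.00
      vertex 2.08 7.19 0.00
      vertex 2.08 7.19 18.64
    endloop
  endfacet
  facet normal -0.9960 -0.0891 0.0000
    outer loop
      vertex 0.94 19.93 0.00
      vertex 2.08 7.19 18.64
      vertex 0.94 19.93 18.64
    endloop
  endfacet
  facet normal -0.5518 -0.8340 0.0000
    outer loop
      vertex 2.08 7.19 0.00
      vertex 12.75 0.13 0.00
      vertex 12.75 0.13 18.64
    endloop
  endfacet
  facet normal -0.5518 -0.8340 0.0000
    outer loop
      vertex 2.08 7.19 0.00
      vertex 12.75 0.13 18.64
      vertex 2.08 7.19 18.64
    endloop
  endfacet
  facet normal 0.3087 -0.9512 0.0000
    outer loop
      vertex 12.75 0.13 0.00
      vertex 24.92 4.08 0.00
      vertex 24.92 4.08 18.64
    endloop
  endfacet
  facet normal 0.3087 -0.9512 0.0000
    outer loop
      vertex 12.75 0.13 0.00
      vertex 24.92 4.08 18.64
      vertex 12.75 0.13 18.64
    endloop
  endfacet
  facet normal 0.9360 -0.3519 0.0000
    outer loop
      vertex 24.92 4.08 0.00
      vertex 29.42 16.05 0.00
      vertex 29.42 16.05 18.64
    endloop
  endfacet
  facet normal 0.9360 -0.3519 0.0000
    outer loop
      vertex 24.92 4.08 0.00
      vertex 29.42 16.05 18.64
      vertex 24.92 4.08 18.64
    endloop
  endfacet
endsolid part

The G0 Z moves step by Δz≈3.73 mm. Every layer's G1 loop is the same polygon, so the solid is a straight extrusion of it from z=0 to z≈18.6. Closing with flat bottom and top caps and triangulating gives 24 facets — a regular 7-sided prism (a cylinder approximated with 7 flat sides), circumscribed radius ≈ 14.7 mm, height ≈ 18.6 mm.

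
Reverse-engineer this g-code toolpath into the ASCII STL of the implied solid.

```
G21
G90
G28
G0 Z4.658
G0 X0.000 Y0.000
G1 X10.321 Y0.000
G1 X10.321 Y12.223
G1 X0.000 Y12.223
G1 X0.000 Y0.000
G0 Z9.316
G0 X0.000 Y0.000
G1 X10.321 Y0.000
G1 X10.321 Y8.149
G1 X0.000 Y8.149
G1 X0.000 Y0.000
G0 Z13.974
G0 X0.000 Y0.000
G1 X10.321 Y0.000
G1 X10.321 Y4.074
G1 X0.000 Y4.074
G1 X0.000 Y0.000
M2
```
solid part
  facet normal 0.0000 0.0000 -1.0000
    outer loop
      vertex 10.321 16.298 0.000
      vertex 10.321 0.000 0.000
      vertex 0.000 0.000 0.000
    endloop
  endfacet
  facet normal 0.0000 0.0000 -1.0000
    outer loop
      vertex 0.000 16.298 0.000
      vertex 10.321 16.298 0.000
      vertex 0.000 0.000 0.000
    endloop
  endfacet
  facet normal 0.0000 -1.0000 0.0000
    outer loop
      vertex 0.000 0.000 0.000
      vertex 10.321 0.000 0.000
      vertex 10.321 0.000 18.632
    endloop
  endfacet
  facet normal 0.0000 -1.0000 0.0000
    outer loop
      vertex 0.000 0.000 0.000
      vertex 10.321 0.000 18.632
      vertex 0.000 0.000 18.632
    endloop
  endfacet
  facet normal 0.0000 0.7527 0.6584
    outer loop
      vertex 0.000 0.000 18.632
      vertex 10.321 0.000 18.632
      vertex 10.321 16.298 0.000
    endloop
  endfacet
  facet normal 0.0000 0.7527 0.6584
    outer loop
      vertex 0.000 0.000 18.632
      vertex 10.321 16.298 0.000
      vertex 0.000 16.298 0.000
    endloop
  endfacet
  facet normal -1.0000 0.0000 0.0000
    outer loop
      vertex 0.000 0.000 18.632
      vertex 0.000 16.298 0.000
      vertex 0.000 0.000 0.000
    endloop
  endfacet
  facet normal 1.0000 0.0000 0.0000
    outer loop
      vertex 10.321 0.000 0.000
      vertex 10.321 16.298 0.000
      vertex 10.321 0.000 18.632
    endloop
  endfacet
endsolid part

The G0 Z moves step by Δz≈4.658 mm. The G1 loops shrink linearly with z, so the solid tapers from its base footprint up to z≈18.6. Closing with a flat bottom cap and the tapered top and triangulating gives 8 facets — a wedge (ramp): 10.3 × 16.3 mm base, rising to 18.6 mm along the y=0 edge and sloping linearly to z=0 at y=16.3.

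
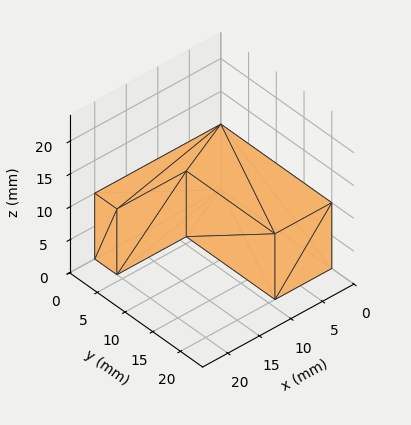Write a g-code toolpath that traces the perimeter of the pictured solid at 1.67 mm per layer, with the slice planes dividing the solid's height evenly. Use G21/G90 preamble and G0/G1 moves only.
Reading the render: the shape is an L-shaped prism: outer 20 × 20 mm, arm thicknesses ≈ 4 mm (horizontal) and 9 mm (vertical), extruded 10 mm in z (dimensions read to the nearest mm from the axis ticks). For the g-code, the solid's height is divided into equal slices at the stated Δz and each level perimeter traced with G1 moves after a G0 lift.

; perimeter-only toolpath
G21 ; units = mm
G90 ; absolute positioning
G28 ; home
; layer 1
G0 Z1.67
G0 X0.00 Y0.00
G1 X20.00 Y0.00
G1 X20.00 Y4.00
G1 X9.00 Y4.00
G1 X9.00 Y20.00
G1 X0.00 Y20.00
G1 X0.00 Y0.00
; layer 2
G0 Z3.33
G0 X0.00 Y0.00
G1 X20.00 Y0.00
G1 X20.00 Y4.00
G1 X9.00 Y4.00
G1 X9.00 Y20.00
G1 X0.00 Y20.00
G1 X0.00 Y0.00
; layer 3
G0 Z5.00
G0 X0.00 Y0.00
G1 X20.00 Y0.00
G1 X20.00 Y4.00
G1 X9.00 Y4.00
G1 X9.00 Y20.00
G1 X0.00 Y20.00
G1 X0.00 Y0.00
; layer 4
G0 Z6.67
G0 X0.00 Y0.00
G1 X20.00 Y0.00
G1 X20.00 Y4.00
G1 X9.00 Y4.00
G1 X9.00 Y20.00
G1 X0.00 Y20.00
G1 X0.00 Y0.00
; layer 5
G0 Z8.33
G0 X0.00 Y0.00
G1 X20.00 Y0.00
G1 X20.00 Y4.00
G1 X9.00 Y4.00
G1 X9.00 Y20.00
G1 X0.00 Y20.00
G1 X0.00 Y0.00
; layer 6
G0 Z10.00
G0 X0.00 Y0.00
G1 X20.00 Y0.00
G1 X20.00 Y4.00
G1 X9.00 Y4.00
G1 X9.00 Y20.00
G1 X0.00 Y20.00
G1 X0.00 Y0.00
M2 ; end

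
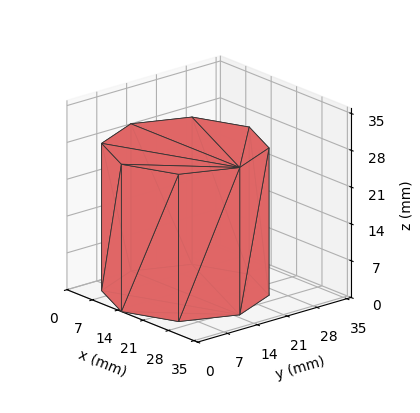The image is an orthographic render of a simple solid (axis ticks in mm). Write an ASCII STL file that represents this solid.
Reading the render: the shape is a regular 8-sided prism (a cylinder approximated with 8 flat sides), circumscribed radius ≈ 15 mm, height ≈ 28 mm (dimensions read to the nearest mm from the axis ticks). For the STL, each face is triangulated and given an outward normal.

solid part
  facet normal 0.0000 0.0000 -1.0000
    outer loop
      vertex 15.000 30.000 0.000
      vertex 25.607 25.607 0.000
      vertex 30.000 15.000 0.000
    endloop
  endfacet
  facet normal 0.0000 0.0000 -1.0000
    outer loop
      vertex 4.393 25.607 0.000
      vertex 15.000 30.000 0.000
      vertex 30.000 15.000 0.000
    endloop
  endfacet
  facet normal 0.0000 0.0000 -1.0000
    outer loop
      vertex 0.000 15.000 0.000
      vertex 4.393 25.607 0.000
      vertex 30.000 15.000 0.000
    endloop
  endfacet
  facet normal 0.0000 0.0000 -1.0000
    outer loop
      vertex 4.393 4.393 0.000
      vertex 0.000 15.000 0.000
      vertex 30.000 15.000 0.000
    endloop
  endfacet
  facet normal 0.0000 0.0000 -1.0000
    outer loop
      vertex 15.000 0.000 0.000
      vertex 4.393 4.393 0.000
      vertex 30.000 15.000 0.000
    endloop
  endfacet
  facet normal 0.0000 0.0000 -1.0000
    outer loop
      vertex 25.607 4.393 0.000
      vertex 15.000 0.000 0.000
      vertex 30.000 15.000 0.000
    endloop
  endfacet
  facet normal 0.0000 0.0000 1.0000
    outer loop
      vertex 30.000 15.000 28.000
      vertex 25.607 25.607 28.000
      vertex 15.000 30.000 28.000
    endloop
  endfacet
  facet normal 0.0000 0.0000 1.0000
    outer loop
      vertex 30.000 15.000 28.000
      vertex 15.000 30.000 28.000
      vertex 4.393 25.607 28.000
    endloop
  endfacet
  facet normal 0.0000 0.0000 1.0000
    outer loop
      vertex 30.000 15.000 28.000
      vertex 4.393 25.607 28.000
      vertex 0.000 15.000 28.000
    endloop
  endfacet
  facet normal 0.0000 0.0000 1.0000
    outer loop
      vertex 30.000 15.000 28.000
      vertex 0.000 15.000 28.000
      vertex 4.393 4.393 28.000
    endloop
  endfacet
  facet normal 0.0000 0.0000 1.0000
    outer loop
      vertex 30.000 15.000 28.000
      vertex 4.393 4.393 28.000
      vertex 15.000 0.000 28.000
    endloop
  endfacet
  facet normal 0.0000 0.0000 1.0000
    outer loop
      vertex 30.000 15.000 28.000
      vertex 15.000 0.000 28.000
      vertex 25.607 4.393 28.000
    endloop
  endfacet
  facet normal 0.9239 0.3826 0.0000
    outer loop
      vertex 30.000 15.000 0.000
      vertex 25.607 25.607 0.000
      vertex 25.607 25.607 28.000
    endloop
  endfacet
  facet normal 0.9239 0.3826 0.0000
    outer loop
      vertex 30.000 15.000 0.000
      vertex 25.607 25.607 28.000
      vertex 30.000 15.000 28.000
    endloop
  endfacet
  facet normal 0.3826 0.9239 0.0000
    outer loop
      vertex 25.607 25.607 0.000
      vertex 15.000 30.000 0.000
      vertex 15.000 30.000 28.000
    endloop
  endfacet
  facet normal 0.3826 0.9239 0.0000
    outer loop
      vertex 25.607 25.607 0.000
      vertex 15.000 30.000 28.000
      vertex 25.607 25.607 28.000
    endloop
  endfacet
  facet normal -0.3826 0.9239 0.0000
    outer loop
      vertex 15.000 30.000 0.000
      vertex 4.393 25.607 0.000
      vertex 4.393 25.607 28.000
    endloop
  endfacet
  facet normal -0.3826 0.9239 0.0000
    outer loop
      vertex 15.000 30.000 0.000
      vertex 4.393 25.607 28.000
      vertex 15.000 30.000 28.000
    endloop
  endfacet
  facet normal -0.9239 0.3826 0.0000
    outer loop
      vertex 4.393 25.607 0.000
      vertex 0.000 15.000 0.000
      vertex 0.000 15.000 28.000
    endloop
  endfacet
  facet normal -0.9239 0.3826 0.0000
    outer loop
      vertex 4.393 25.607 0.000
      vertex 0.000 15.000 28.000
      vertex 4.393 25.607 28.000
    endloop
  endfacet
  facet normal -0.9239 -0.3826 0.0000
    outer loop
      vertex 0.000 15.000 0.000
      vertex 4.393 4.393 0.000
      vertex 4.393 4.393 28.000
    endloop
  endfacet
  facet normal -0.9239 -0.3826 0.0000
    outer loop
      vertex 0.000 15.000 0.000
      vertex 4.393 4.393 28.000
      vertex 0.000 15.000 28.000
    endloop
  endfacet
  facet normal -0.3826 -0.9239 0.0000
    outer loop
      vertex 4.393 4.393 0.000
      vertex 15.000 0.000 0.000
      vertex 15.000 0.000 28.000
    endloop
  endfacet
  facet normal -0.3826 -0.9239 0.0000
    outer loop
      vertex 4.393 4.393 0.000
      vertex 15.000 0.000 28.000
      vertex 4.393 4.393 28.000
    endloop
  endfacet
  facet normal 0.3826 -0.9239 0.0000
    outer loop
      vertex 15.000 0.000 0.000
      vertex 25.607 4.393 0.000
      vertex 25.607 4.393 28.000
    endloop
  endfacet
  facet normal 0.3826 -0.9239 0.0000
    outer loop
      vertex 15.000 0.000 0.000
      vertex 25.607 4.393 28.000
      vertex 15.000 0.000 28.000
    endloop
  endfacet
  facet normal 0.9239 -0.3826 0.0000
    outer loop
      vertex 25.607 4.393 0.000
      vertex 30.000 15.000 0.000
      vertex 30.000 15.000 28.000
    endloop
  endfacet
  facet normal 0.9239 -0.3826 0.0000
    outer loop
      vertex 25.607 4.393 0.000
      vertex 30.000 15.000 28.000
      vertex 25.607 4.393 28.000
    endloop
  endfacet
endsolid part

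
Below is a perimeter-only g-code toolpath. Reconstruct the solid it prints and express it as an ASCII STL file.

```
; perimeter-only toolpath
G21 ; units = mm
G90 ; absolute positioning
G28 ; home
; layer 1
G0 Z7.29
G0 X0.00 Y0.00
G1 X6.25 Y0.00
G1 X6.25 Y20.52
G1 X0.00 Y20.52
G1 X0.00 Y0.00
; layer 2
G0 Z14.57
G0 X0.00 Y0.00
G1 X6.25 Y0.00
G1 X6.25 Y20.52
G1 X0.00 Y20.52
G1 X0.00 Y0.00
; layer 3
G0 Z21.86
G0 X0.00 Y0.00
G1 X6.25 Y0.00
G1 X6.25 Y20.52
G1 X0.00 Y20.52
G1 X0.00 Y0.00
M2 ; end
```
solid part
  facet normal 0.0000 0.0000 -1.0000
    outer loop
      vertex 6.25 20.52 0.00
      vertex 6.25 0.00 0.00
      vertex 0.00 0.00 0.00
    endloop
  endfacet
  facet normal 0.0000 0.0000 -1.0000
    outer loop
      vertex 0.00 20.52 0.00
      vertex 6.25 20.52 0.00
      vertex 0.00 0.00 0.00
    endloop
  endfacet
  facet normal 0.0000 0.0000 1.0000
    outer loop
      vertex 0.00 0.00 21.86
      vertex 6.25 0.00 21.86
      vertex 6.25 20.52 21.86
    endloop
  endfacet
  facet normal 0.0000 0.0000 1.0000
    outer loop
      vertex 0.00 0.00 21.86
      vertex 6.25 20.52 21.86
      vertex 0.00 20.52 21.86
    endloop
  endfacet
  facet normal 0.0000 -1.0000 0.0000
    outer loop
      vertex 0.00 0.00 0.00
      vertex 6.25 0.00 0.00
      vertex 6.25 0.00 21.86
    endloop
  endfacet
  facet normal 0.0000 -1.0000 0.0000
    outer loop
      vertex 0.00 0.00 0.00
      vertex 6.25 0.00 21.86
      vertex 0.00 0.00 21.86
    endloop
  endfacet
  facet normal 0.0000 1.0000 0.0000
    outer loop
      vertex 6.25 20.52 21.86
      vertex 6.25 20.52 0.00
      vertex 0.00 20.52 0.00
    endloop
  endfacet
  facet normal 0.0000 1.0000 0.0000
    outer loop
      vertex 0.00 20.52 21.86
      vertex 6.25 20.52 21.86
      vertex 0.00 20.52 0.00
    endloop
  endfacet
  facet normal -1.0000 0.0000 0.0000
    outer loop
      vertex 0.00 20.52 21.86
      vertex 0.00 20.52 0.00
      vertex 0.00 0.00 0.00
    endloop
  endfacet
  facet normal -1.0000 0.0000 0.0000
    outer loop
      vertex 0.00 0.00 21.86
      vertex 0.00 20.52 21.86
      vertex 0.00 0.00 0.00
    endloop
  endfacet
  facet normal 1.0000 0.0000 0.0000
    outer loop
      vertex 6.25 0.00 0.00
      vertex 6.25 20.52 0.00
      vertex 6.25 20.52 21.86
    endloop
  endfacet
  facet normal 1.0000 0.0000 0.0000
    outer loop
      vertex 6.25 0.00 0.00
      vertex 6.25 20.52 21.86
      vertex 6.25 0.00 21.86
    endloop
  endfacet
endsolid part

The G0 Z moves step by Δz≈7.29 mm. Every layer's G1 loop is the same polygon, so the solid is a straight extrusion of it from z=0 to z≈21.9. Closing with flat bottom and top caps and triangulating gives 12 facets — a rectangular box, roughly 6.25 × 20.5 mm footprint and 21.9 mm tall.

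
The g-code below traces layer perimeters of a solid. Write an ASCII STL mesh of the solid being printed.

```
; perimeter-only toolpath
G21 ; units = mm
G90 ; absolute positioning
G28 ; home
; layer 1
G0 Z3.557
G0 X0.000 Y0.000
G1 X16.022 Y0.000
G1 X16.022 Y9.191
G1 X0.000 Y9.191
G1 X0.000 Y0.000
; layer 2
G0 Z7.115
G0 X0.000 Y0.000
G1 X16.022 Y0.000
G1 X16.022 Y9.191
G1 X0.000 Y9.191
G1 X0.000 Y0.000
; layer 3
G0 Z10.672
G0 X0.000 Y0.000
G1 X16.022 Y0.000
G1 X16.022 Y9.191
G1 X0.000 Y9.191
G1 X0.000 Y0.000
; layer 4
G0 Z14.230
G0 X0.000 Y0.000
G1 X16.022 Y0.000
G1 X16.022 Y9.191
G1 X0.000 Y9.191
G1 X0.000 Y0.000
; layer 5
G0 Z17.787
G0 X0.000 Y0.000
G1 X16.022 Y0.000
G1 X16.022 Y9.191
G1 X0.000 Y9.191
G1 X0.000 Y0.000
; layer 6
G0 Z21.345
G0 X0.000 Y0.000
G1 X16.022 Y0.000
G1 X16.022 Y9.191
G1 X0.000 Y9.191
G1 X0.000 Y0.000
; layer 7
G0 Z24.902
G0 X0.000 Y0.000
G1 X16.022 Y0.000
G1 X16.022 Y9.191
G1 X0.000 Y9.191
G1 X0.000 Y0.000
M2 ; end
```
solid part
  facet normal 0.0000 0.0000 -1.0000
    outer loop
      vertex 16.022 9.191 0.000
      vertex 16.022 0.000 0.000
      vertex 0.000 0.000 0.000
    endloop
  endfacet
  facet normal 0.0000 0.0000 -1.0000
    outer loop
      vertex 0.000 9.191 0.000
      vertex 16.022 9.191 0.000
      vertex 0.000 0.000 0.000
    endloop
  endfacet
  facet normal 0.0000 0.0000 1.0000
    outer loop
      vertex 0.000 0.000 24.902
      vertex 16.022 0.000 24.902
      vertex 16.022 9.191 24.902
    endloop
  endfacet
  facet normal 0.0000 0.0000 1.0000
    outer loop
      vertex 0.000 0.000 24.902
      vertex 16.022 9.191 24.902
      vertex 0.000 9.191 24.902
    endloop
  endfacet
  facet normal 0.0000 -1.0000 0.0000
    outer loop
      vertex 0.000 0.000 0.000
      vertex 16.022 0.000 0.000
      vertex 16.022 0.000 24.902
    endloop
  endfacet
  facet normal 0.0000 -1.0000 0.0000
    outer loop
      vertex 0.000 0.000 0.000
      vertex 16.022 0.000 24.902
      vertex 0.000 0.000 24.902
    endloop
  endfacet
  facet normal 0.0000 1.0000 0.0000
    outer loop
      vertex 16.022 9.191 24.902
      vertex 16.022 9.191 0.000
      vertex 0.000 9.191 0.000
    endloop
  endfacet
  facet normal 0.0000 1.0000 0.0000
    outer loop
      vertex 0.000 9.191 24.902
      vertex 16.022 9.191 24.902
      vertex 0.000 9.191 0.000
    endloop
  endfacet
  facet normal -1.0000 0.0000 0.0000
    outer loop
      vertex 0.000 9.191 24.902
      vertex 0.000 9.191 0.000
      vertex 0.000 0.000 0.000
    endloop
  endfacet
  facet normal -1.0000 0.0000 0.0000
    outer loop
      vertex 0.000 0.000 24.902
      vertex 0.000 9.191 24.902
      vertex 0.000 0.000 0.000
    endloop
  endfacet
  facet normal 1.0000 0.0000 0.0000
    outer loop
      vertex 16.022 0.000 0.000
      vertex 16.022 9.191 0.000
      vertex 16.022 9.191 24.902
    endloop
  endfacet
  facet normal 1.0000 0.0000 0.0000
    outer loop
      vertex 16.022 0.000 0.000
      vertex 16.022 9.191 24.902
      vertex 16.022 0.000 24.902
    endloop
  endfacet
endsolid part

The G0 Z moves step by Δz≈3.557 mm. Every layer's G1 loop is the same polygon, so the solid is a straight extrusion of it from z=0 to z≈24.9. Closing with flat bottom and top caps and triangulating gives 12 facets — a rectangular box, roughly 16 × 9.19 mm footprint and 24.9 mm tall.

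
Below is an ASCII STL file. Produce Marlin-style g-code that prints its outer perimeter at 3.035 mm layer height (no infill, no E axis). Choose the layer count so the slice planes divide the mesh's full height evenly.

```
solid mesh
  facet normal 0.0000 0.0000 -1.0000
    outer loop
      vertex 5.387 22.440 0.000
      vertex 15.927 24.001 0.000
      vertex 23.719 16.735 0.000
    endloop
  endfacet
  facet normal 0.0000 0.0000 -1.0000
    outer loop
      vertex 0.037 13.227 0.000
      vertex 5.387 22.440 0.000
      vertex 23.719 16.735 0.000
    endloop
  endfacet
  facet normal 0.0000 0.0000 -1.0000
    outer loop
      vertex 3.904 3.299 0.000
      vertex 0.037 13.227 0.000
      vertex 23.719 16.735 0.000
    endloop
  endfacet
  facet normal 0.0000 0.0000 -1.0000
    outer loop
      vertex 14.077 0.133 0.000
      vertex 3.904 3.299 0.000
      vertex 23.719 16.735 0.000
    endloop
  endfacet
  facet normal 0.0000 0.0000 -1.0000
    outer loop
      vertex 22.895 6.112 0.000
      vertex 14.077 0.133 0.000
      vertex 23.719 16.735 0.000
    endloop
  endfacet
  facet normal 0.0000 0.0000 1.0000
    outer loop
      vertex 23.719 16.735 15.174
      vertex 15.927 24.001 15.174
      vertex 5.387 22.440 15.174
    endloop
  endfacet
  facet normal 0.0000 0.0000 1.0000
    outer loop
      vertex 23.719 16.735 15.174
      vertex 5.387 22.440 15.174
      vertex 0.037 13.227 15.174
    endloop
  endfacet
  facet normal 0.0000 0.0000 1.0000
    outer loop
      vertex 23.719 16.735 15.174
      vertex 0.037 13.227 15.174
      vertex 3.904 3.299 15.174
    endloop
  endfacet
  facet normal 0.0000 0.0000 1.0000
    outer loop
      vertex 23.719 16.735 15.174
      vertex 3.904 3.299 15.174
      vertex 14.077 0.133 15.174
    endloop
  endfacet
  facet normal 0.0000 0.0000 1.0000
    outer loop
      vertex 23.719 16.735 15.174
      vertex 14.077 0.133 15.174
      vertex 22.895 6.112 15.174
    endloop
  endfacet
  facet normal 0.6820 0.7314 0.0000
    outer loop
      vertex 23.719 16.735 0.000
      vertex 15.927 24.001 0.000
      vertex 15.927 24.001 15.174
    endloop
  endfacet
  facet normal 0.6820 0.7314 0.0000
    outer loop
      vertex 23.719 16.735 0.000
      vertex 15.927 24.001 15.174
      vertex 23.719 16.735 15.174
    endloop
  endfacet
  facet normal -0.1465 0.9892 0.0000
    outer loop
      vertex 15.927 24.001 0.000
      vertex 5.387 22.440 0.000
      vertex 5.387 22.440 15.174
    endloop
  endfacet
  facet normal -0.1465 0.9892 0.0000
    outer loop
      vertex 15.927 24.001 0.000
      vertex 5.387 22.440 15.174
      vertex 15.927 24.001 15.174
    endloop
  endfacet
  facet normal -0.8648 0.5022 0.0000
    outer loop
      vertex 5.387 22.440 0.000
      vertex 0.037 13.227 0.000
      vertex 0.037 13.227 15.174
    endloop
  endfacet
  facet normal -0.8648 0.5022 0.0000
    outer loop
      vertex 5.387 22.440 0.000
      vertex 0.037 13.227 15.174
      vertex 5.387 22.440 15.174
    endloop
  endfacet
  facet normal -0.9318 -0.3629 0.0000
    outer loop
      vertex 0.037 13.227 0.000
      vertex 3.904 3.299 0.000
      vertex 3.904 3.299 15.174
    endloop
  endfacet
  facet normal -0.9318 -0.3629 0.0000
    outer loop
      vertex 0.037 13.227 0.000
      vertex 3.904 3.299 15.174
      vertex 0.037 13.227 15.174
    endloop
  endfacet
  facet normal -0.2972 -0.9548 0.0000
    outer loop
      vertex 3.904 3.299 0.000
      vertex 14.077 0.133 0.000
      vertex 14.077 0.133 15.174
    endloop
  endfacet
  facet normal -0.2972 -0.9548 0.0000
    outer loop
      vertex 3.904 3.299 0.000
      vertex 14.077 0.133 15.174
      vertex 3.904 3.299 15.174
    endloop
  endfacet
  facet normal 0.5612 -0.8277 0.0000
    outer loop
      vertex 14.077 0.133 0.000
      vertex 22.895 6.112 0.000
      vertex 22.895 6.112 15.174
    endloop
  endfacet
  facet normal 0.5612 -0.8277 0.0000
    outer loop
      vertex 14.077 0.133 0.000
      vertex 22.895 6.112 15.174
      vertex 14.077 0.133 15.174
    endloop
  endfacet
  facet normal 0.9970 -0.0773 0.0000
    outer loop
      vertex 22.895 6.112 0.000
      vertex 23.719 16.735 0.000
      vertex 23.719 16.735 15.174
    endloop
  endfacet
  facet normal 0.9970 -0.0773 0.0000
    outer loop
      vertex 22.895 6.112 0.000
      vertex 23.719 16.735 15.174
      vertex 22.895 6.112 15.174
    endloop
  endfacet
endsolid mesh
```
; perimeter-only toolpath
G21 ; units = mm
G90 ; absolute positioning
G28 ; home
; layer 1
G0 Z3.035
G0 X23.719 Y16.735
G1 X15.927 Y24.001
G1 X5.387 Y22.440
G1 X0.037 Y13.227
G1 X3.904 Y3.299
G1 X14.077 Y0.133
G1 X22.895 Y6.112
G1 X23.719 Y16.735
; layer 2
G0 Z6.070
G0 X23.719 Y16.735
G1 X15.927 Y24.001
G1 X5.387 Y22.440
G1 X0.037 Y13.227
G1 X3.904 Y3.299
G1 X14.077 Y0.133
G1 X22.895 Y6.112
G1 X23.719 Y16.735
; layer 3
G0 Z9.104
G0 X23.719 Y16.735
G1 X15.927 Y24.001
G1 X5.387 Y22.440
G1 X0.037 Y13.227
G1 X3.904 Y3.299
G1 X14.077 Y0.133
G1 X22.895 Y6.112
G1 X23.719 Y16.735
; layer 4
G0 Z12.139
G0 X23.719 Y16.735
G1 X15.927 Y24.001
G1 X5.387 Y22.440
G1 X0.037 Y13.227
G1 X3.904 Y3.299
G1 X14.077 Y0.133
G1 X22.895 Y6.112
G1 X23.719 Y16.735
; layer 5
G0 Z15.174
G0 X23.719 Y16.735
G1 X15.927 Y24.001
G1 X5.387 Y22.440
G1 X0.037 Y13.227
G1 X3.904 Y3.299
G1 X14.077 Y0.133
G1 X22.895 Y6.112
G1 X23.719 Y16.735
M2 ; end

The solid is a regular 7-sided prism (a cylinder approximated with 7 flat sides), circumscribed radius ≈ 12.3 mm, height ≈ 15.2 mm. Slicing at Δz = 3.035 mm — 5 equal slices spanning the solid's height, so layer i sits at z = i·h/5 — gives 5 non-empty perimeters. Each is a 7-segment closed polygon; G0 lifts to the layer z and rapids to the start vertex, then G1 traces the edges.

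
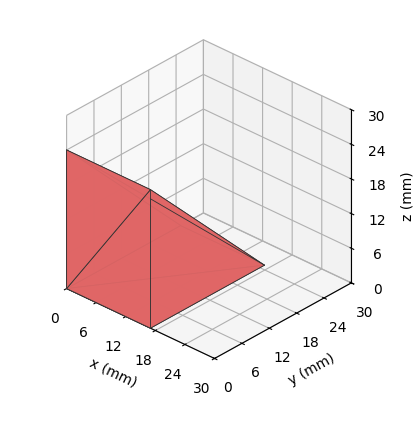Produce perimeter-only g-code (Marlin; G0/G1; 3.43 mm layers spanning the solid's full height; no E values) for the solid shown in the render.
Reading the render: the shape is a wedge (ramp): 17 × 25 mm base, rising to 24 mm along the y=0 edge and sloping linearly to z=0 at y=25 (dimensions read to the nearest mm from the axis ticks). For the g-code, the solid's height is divided into equal slices at the stated Δz and each level perimeter traced with G1 moves after a G0 lift.

; perimeter-only toolpath
G21 ; units = mm
G90 ; absolute positioning
G28 ; home
; layer 1
G0 Z3.43
G0 X0.00 Y0.00
G1 X17.00 Y0.00
G1 X17.00 Y21.43
G1 X0.00 Y21.43
G1 X0.00 Y0.00
; layer 2
G0 Z6.86
G0 X0.00 Y0.00
G1 X17.00 Y0.00
G1 X17.00 Y17.86
G1 X0.00 Y17.86
G1 X0.00 Y0.00
; layer 3
G0 Z10.29
G0 X0.00 Y0.00
G1 X17.00 Y0.00
G1 X17.00 Y14.29
G1 X0.00 Y14.29
G1 X0.00 Y0.00
; layer 4
G0 Z13.71
G0 X0.00 Y0.00
G1 X17.00 Y0.00
G1 X17.00 Y10.71
G1 X0.00 Y10.71
G1 X0.00 Y0.00
; layer 5
G0 Z17.14
G0 X0.00 Y0.00
G1 X17.00 Y0.00
G1 X17.00 Y7.14
G1 X0.00 Y7.14
G1 X0.00 Y0.00
; layer 6
G0 Z20.57
G0 X0.00 Y0.00
G1 X17.00 Y0.00
G1 X17.00 Y3.57
G1 X0.00 Y3.57
G1 X0.00 Y0.00
M2 ; end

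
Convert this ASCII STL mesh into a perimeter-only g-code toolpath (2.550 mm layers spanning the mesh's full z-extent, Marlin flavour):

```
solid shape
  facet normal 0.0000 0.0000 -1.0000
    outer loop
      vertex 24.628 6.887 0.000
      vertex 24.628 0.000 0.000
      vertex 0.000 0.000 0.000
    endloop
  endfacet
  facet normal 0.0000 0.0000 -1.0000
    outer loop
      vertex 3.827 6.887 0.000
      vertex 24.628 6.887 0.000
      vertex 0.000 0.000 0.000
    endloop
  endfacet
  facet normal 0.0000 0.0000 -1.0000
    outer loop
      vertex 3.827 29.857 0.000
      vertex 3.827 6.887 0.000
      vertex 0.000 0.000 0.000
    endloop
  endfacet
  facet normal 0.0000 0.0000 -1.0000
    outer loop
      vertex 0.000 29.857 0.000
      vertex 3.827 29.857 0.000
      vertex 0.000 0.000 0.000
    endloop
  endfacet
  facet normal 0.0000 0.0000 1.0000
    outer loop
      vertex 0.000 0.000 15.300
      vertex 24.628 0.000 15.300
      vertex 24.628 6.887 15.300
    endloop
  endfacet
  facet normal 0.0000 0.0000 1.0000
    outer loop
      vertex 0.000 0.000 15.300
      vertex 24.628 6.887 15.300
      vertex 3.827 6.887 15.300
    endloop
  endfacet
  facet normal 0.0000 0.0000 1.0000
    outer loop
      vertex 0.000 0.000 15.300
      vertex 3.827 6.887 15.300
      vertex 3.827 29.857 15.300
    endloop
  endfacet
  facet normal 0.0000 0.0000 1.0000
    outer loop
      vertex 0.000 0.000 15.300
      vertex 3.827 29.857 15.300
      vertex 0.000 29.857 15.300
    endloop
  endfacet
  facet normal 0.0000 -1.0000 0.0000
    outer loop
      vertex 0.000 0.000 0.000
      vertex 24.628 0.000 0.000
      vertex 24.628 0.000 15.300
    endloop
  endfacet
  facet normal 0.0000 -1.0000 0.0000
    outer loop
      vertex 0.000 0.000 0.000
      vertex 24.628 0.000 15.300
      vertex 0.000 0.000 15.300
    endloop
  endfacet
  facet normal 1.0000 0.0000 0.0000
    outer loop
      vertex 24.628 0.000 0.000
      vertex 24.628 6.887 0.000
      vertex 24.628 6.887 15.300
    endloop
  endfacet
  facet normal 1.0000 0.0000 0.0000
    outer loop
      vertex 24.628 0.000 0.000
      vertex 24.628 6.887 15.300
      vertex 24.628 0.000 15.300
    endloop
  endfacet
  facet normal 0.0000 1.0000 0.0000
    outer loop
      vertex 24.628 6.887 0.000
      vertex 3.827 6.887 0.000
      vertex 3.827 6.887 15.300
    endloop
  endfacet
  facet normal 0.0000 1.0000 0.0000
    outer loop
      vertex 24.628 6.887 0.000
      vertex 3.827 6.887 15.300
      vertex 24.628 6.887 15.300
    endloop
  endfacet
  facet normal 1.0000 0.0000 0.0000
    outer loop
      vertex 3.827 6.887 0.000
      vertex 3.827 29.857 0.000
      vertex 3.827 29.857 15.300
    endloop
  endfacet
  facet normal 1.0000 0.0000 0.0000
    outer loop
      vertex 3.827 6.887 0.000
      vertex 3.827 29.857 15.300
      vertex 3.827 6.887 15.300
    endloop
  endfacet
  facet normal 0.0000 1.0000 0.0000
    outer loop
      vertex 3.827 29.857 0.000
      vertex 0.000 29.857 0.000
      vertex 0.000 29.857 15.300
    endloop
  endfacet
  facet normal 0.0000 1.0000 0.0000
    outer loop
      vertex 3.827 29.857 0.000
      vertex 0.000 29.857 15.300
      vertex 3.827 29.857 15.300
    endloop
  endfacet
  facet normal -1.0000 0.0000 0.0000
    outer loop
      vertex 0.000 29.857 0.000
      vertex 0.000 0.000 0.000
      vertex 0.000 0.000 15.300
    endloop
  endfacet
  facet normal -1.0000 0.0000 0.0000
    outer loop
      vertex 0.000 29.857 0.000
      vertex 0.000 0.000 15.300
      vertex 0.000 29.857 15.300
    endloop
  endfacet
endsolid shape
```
; perimeter-only toolpath
G21 ; units = mm
G90 ; absolute positioning
G28 ; home
; layer 1
G0 Z2.550
G0 X0.000 Y0.000
G1 X24.628 Y0.000
G1 X24.628 Y6.887
G1 X3.827 Y6.887
G1 X3.827 Y29.857
G1 X0.000 Y29.857
G1 X0.000 Y0.000
; layer 2
G0 Z5.100
G0 X0.000 Y0.000
G1 X24.628 Y0.000
G1 X24.628 Y6.887
G1 X3.827 Y6.887
G1 X3.827 Y29.857
G1 X0.000 Y29.857
G1 X0.000 Y0.000
; layer 3
G0 Z7.650
G0 X0.000 Y0.000
G1 X24.628 Y0.000
G1 X24.628 Y6.887
G1 X3.827 Y6.887
G1 X3.827 Y29.857
G1 X0.000 Y29.857
G1 X0.000 Y0.000
; layer 4
G0 Z10.200
G0 X0.000 Y0.000
G1 X24.628 Y0.000
G1 X24.628 Y6.887
G1 X3.827 Y6.887
G1 X3.827 Y29.857
G1 X0.000 Y29.857
G1 X0.000 Y0.000
; layer 5
G0 Z12.750
G0 X0.000 Y0.000
G1 X24.628 Y0.000
G1 X24.628 Y6.887
G1 X3.827 Y6.887
G1 X3.827 Y29.857
G1 X0.000 Y29.857
G1 X0.000 Y0.000
; layer 6
G0 Z15.300
G0 X0.000 Y0.000
G1 X24.628 Y0.000
G1 X24.628 Y6.887
G1 X3.827 Y6.887
G1 X3.827 Y29.857
G1 X0.000 Y29.857
G1 X0.000 Y0.000
M2 ; end

The solid is an L-shaped prism: outer 24.6 × 29.9 mm, arm thicknesses ≈ 6.89 mm (horizontal) and 3.83 mm (vertical), extruded 15.3 mm in z. Slicing at Δz = 2.550 mm — 6 equal slices spanning the solid's height, so layer i sits at z = i·h/6 — gives 6 non-empty perimeters. Each is a 6-segment closed polygon; G0 lifts to the layer z and rapids to the start vertex, then G1 traces the edges.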